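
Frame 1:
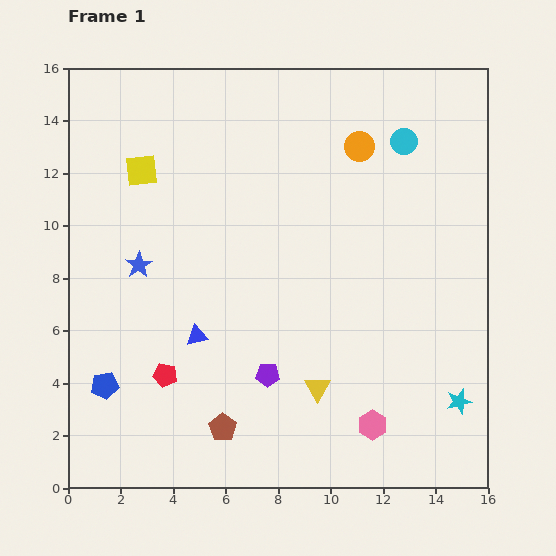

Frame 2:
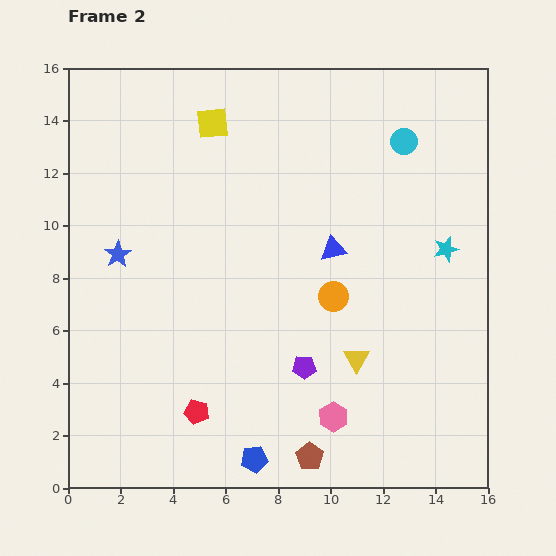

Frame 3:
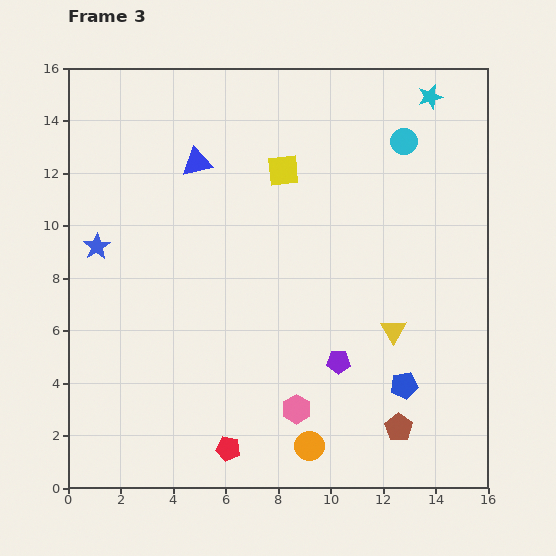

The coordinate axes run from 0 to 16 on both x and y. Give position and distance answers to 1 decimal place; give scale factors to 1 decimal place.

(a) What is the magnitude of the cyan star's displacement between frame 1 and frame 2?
5.8

The cyan star moved from (14.9, 3.3) to (14.4, 9.1), a distance of √(0.5² + 5.8²) ≈ 5.8.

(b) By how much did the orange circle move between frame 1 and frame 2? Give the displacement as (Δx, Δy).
(-1.0, -5.7)

The orange circle was at (11.1, 13.0) in frame 1 and (10.1, 7.3) in frame 2.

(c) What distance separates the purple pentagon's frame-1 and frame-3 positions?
2.7

The purple pentagon moved from (7.6, 4.3) to (10.3, 4.8), a distance of √(2.7² + 0.5²) ≈ 2.7.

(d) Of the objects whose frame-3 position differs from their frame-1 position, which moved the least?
the blue star

(moved 1.7)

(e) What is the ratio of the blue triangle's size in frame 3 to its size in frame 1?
1.4×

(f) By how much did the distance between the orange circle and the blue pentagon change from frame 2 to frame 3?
-2.6

Distance in frame 2: 6.9. Distance in frame 3: 4.3.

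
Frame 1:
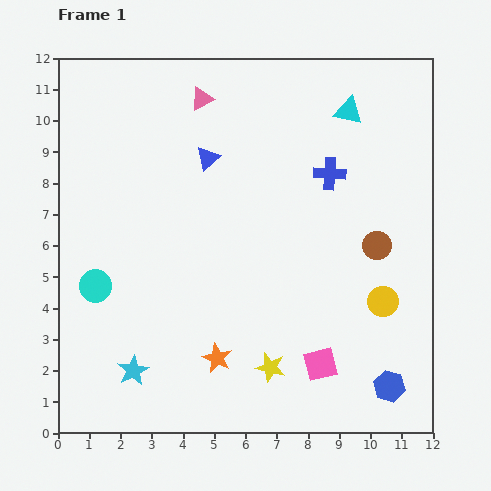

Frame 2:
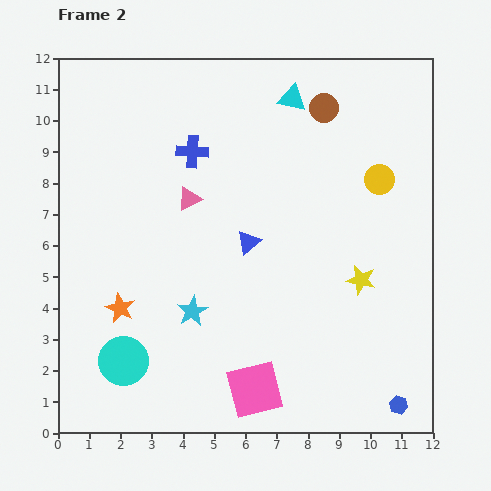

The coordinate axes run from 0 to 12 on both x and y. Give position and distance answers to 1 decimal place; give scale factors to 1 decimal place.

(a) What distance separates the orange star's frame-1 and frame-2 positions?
3.5

The orange star moved from (5.1, 2.4) to (2.0, 4.0), a distance of √(3.1² + 1.6²) ≈ 3.5.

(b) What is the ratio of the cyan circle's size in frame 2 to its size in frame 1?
1.5×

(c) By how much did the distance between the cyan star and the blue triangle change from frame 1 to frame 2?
-4.4

Distance in frame 1: 7.2. Distance in frame 2: 2.8.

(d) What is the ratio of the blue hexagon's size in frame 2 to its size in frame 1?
0.6×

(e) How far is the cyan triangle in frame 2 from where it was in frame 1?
1.8

The cyan triangle moved from (9.3, 10.3) to (7.5, 10.7), a distance of √(1.8² + 0.4²) ≈ 1.8.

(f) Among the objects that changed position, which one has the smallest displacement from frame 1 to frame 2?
the blue hexagon

(moved 0.7)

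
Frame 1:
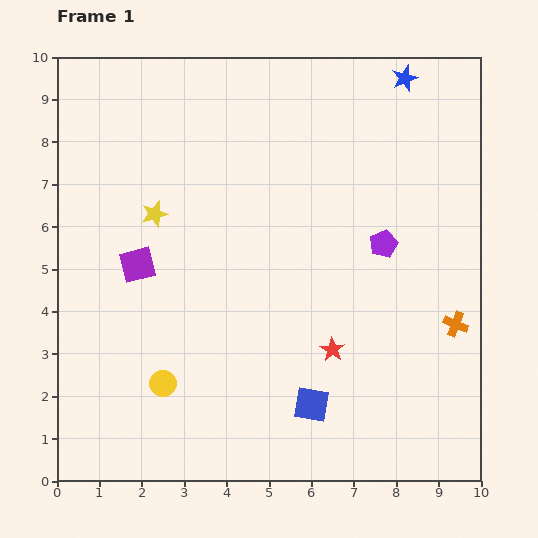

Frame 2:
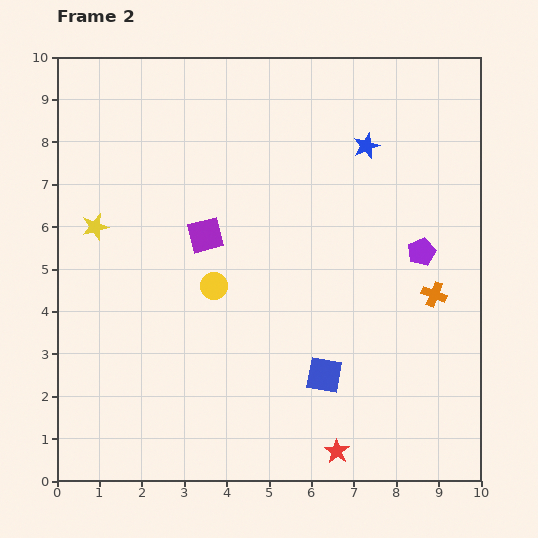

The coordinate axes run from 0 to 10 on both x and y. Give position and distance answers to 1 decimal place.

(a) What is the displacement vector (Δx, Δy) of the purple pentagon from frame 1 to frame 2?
(0.9, -0.2)

The purple pentagon was at (7.7, 5.6) in frame 1 and (8.6, 5.4) in frame 2.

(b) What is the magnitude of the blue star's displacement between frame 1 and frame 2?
1.8

The blue star moved from (8.2, 9.5) to (7.3, 7.9), a distance of √(0.9² + 1.6²) ≈ 1.8.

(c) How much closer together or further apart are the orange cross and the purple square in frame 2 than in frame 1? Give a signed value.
-2.0

Distance in frame 1: 7.6. Distance in frame 2: 5.6.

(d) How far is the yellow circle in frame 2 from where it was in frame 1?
2.6

The yellow circle moved from (2.5, 2.3) to (3.7, 4.6), a distance of √(1.2² + 2.3²) ≈ 2.6.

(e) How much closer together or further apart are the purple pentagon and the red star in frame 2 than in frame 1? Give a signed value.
+2.3

Distance in frame 1: 2.8. Distance in frame 2: 5.1.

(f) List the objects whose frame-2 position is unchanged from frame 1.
none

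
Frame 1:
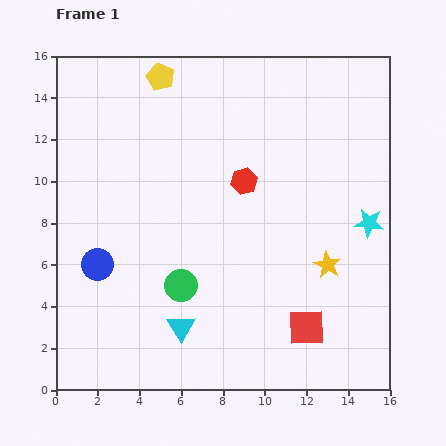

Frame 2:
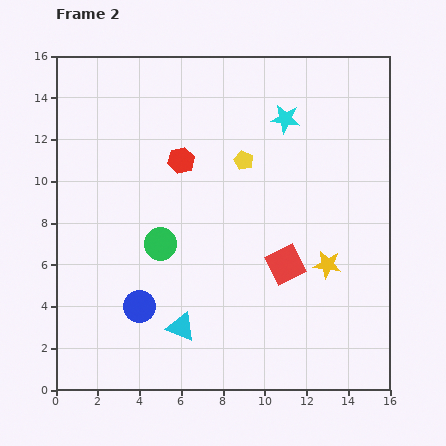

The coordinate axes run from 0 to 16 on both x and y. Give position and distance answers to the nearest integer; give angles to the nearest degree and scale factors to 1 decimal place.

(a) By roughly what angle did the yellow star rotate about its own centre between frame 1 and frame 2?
20° counter-clockwise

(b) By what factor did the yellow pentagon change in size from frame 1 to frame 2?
0.7×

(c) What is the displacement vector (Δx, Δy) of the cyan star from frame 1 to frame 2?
(-4, 5)

The cyan star was at (15, 8) in frame 1 and (11, 13) in frame 2.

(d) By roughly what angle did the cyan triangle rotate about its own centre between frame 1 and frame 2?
36° counter-clockwise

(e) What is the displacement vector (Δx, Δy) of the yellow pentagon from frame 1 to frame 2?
(4, -4)

The yellow pentagon was at (5, 15) in frame 1 and (9, 11) in frame 2.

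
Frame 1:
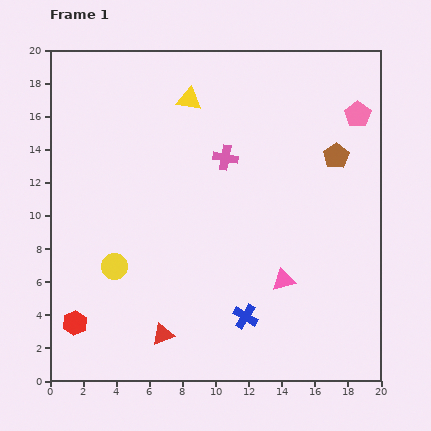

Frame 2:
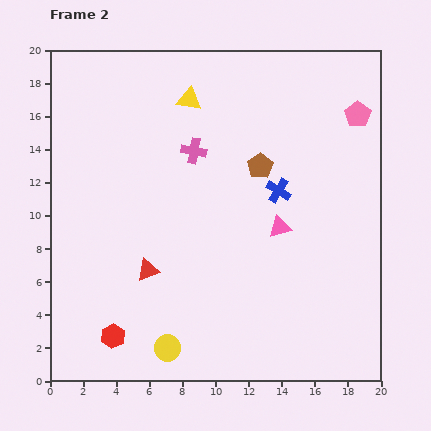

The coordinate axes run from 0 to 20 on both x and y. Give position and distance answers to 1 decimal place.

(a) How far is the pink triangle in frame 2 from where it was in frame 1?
3.2

The pink triangle moved from (14.1, 6.1) to (13.9, 9.3), a distance of √(0.2² + 3.2²) ≈ 3.2.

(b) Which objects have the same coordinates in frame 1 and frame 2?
the yellow triangle, the pink pentagon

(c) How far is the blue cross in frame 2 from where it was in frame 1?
7.9

The blue cross moved from (11.8, 3.9) to (13.8, 11.5), a distance of √(2.0² + 7.6²) ≈ 7.9.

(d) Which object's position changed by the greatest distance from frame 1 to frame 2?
the blue cross

(moved 7.9; next 5.9)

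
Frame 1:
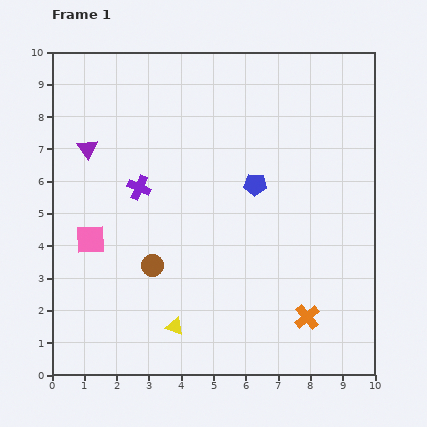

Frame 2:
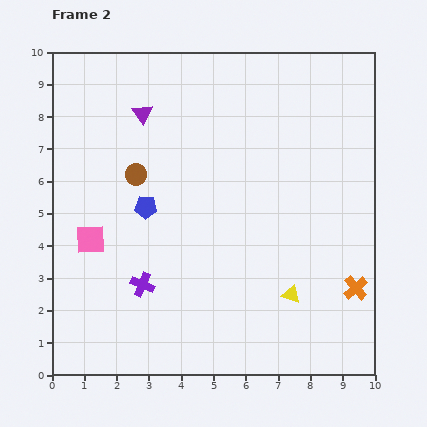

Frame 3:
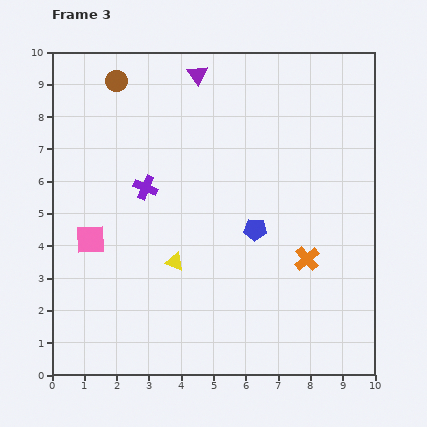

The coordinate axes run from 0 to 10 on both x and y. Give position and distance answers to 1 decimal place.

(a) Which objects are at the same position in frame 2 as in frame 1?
the pink square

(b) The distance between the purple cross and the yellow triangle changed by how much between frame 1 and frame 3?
-1.9

Distance in frame 1: 4.4. Distance in frame 3: 2.5.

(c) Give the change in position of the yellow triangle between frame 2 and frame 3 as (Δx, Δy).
(-3.6, 1.0)

The yellow triangle was at (7.4, 2.5) in frame 2 and (3.8, 3.5) in frame 3.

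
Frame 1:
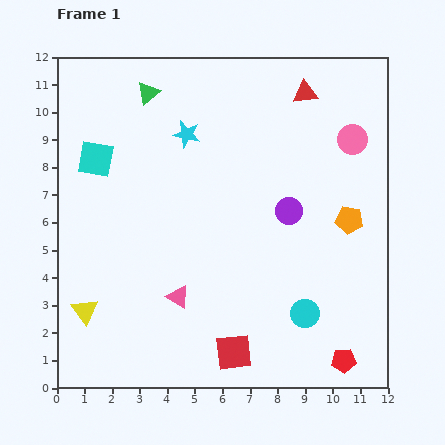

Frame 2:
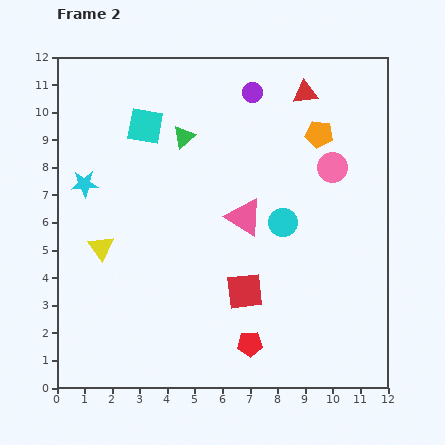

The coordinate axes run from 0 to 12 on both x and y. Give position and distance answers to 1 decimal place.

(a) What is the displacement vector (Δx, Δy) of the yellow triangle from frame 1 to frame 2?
(0.6, 2.3)

The yellow triangle was at (1.0, 2.8) in frame 1 and (1.6, 5.1) in frame 2.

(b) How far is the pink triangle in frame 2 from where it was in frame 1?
3.8

The pink triangle moved from (4.4, 3.3) to (6.8, 6.2), a distance of √(2.4² + 2.9²) ≈ 3.8.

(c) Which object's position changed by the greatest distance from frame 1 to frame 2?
the purple circle

(moved 4.5; next 4.1)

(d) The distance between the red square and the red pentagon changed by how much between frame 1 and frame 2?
-2.1

Distance in frame 1: 4.0. Distance in frame 2: 1.9.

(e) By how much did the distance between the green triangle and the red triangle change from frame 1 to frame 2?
-1.0

Distance in frame 1: 5.7. Distance in frame 2: 4.7.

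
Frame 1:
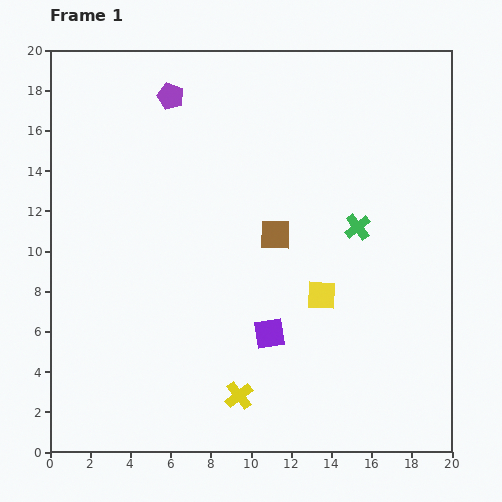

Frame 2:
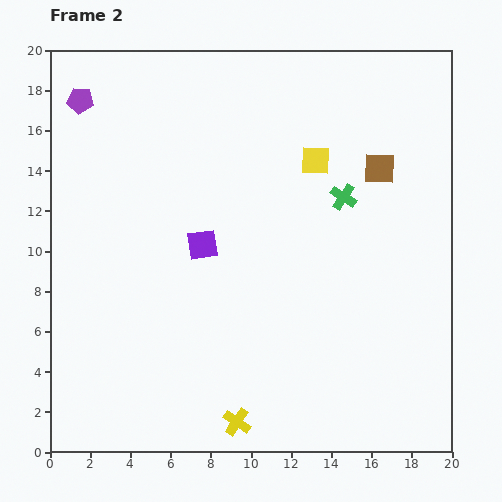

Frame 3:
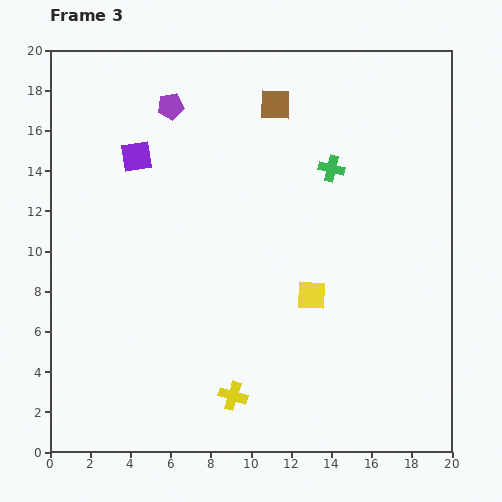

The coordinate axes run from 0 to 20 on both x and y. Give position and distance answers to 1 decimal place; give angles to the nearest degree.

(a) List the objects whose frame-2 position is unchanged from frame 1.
none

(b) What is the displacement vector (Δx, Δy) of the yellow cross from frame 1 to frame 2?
(-0.1, -1.3)

The yellow cross was at (9.4, 2.8) in frame 1 and (9.3, 1.5) in frame 2.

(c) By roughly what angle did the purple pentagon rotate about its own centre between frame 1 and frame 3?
31° counter-clockwise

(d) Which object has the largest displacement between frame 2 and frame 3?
the yellow square

(moved 6.7; next 6.1)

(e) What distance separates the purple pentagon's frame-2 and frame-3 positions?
4.5

The purple pentagon moved from (1.5, 17.5) to (6.0, 17.2), a distance of √(4.5² + 0.3²) ≈ 4.5.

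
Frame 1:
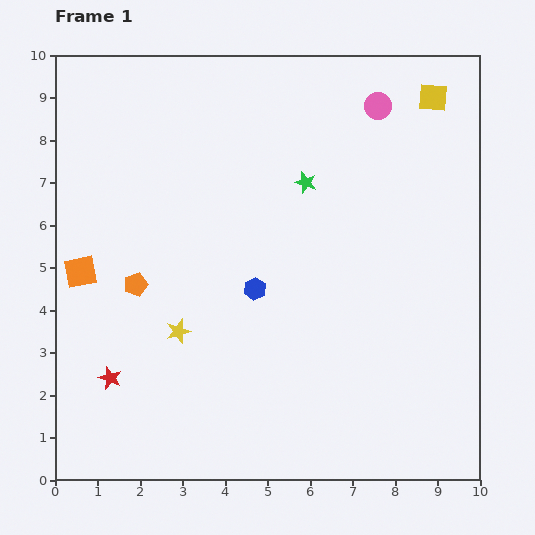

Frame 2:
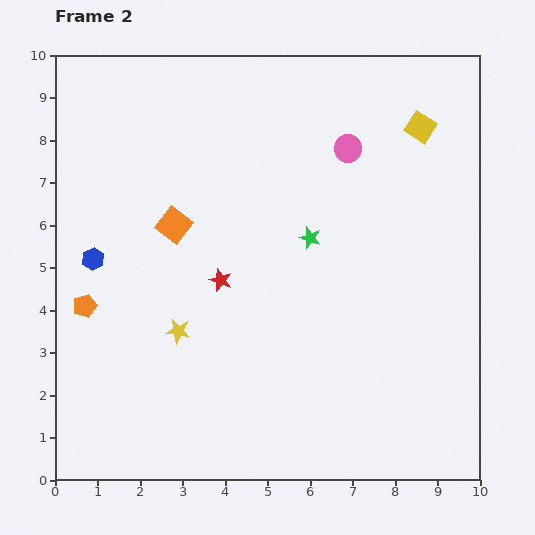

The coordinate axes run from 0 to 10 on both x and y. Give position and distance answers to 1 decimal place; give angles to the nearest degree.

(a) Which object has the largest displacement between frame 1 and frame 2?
the blue hexagon

(moved 3.9; next 3.5)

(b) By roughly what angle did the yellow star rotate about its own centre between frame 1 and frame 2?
26° clockwise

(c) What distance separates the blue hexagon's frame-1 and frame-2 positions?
3.9

The blue hexagon moved from (4.7, 4.5) to (0.9, 5.2), a distance of √(3.8² + 0.7²) ≈ 3.9.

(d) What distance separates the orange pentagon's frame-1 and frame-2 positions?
1.3

The orange pentagon moved from (1.9, 4.6) to (0.7, 4.1), a distance of √(1.2² + 0.5²) ≈ 1.3.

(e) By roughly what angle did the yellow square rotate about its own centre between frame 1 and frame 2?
29° clockwise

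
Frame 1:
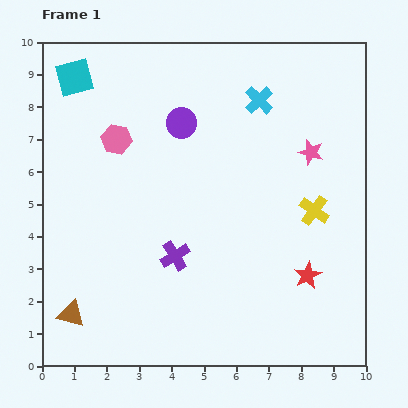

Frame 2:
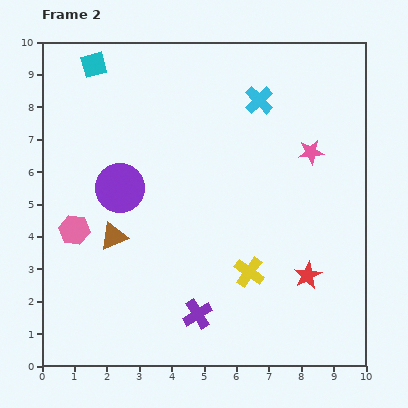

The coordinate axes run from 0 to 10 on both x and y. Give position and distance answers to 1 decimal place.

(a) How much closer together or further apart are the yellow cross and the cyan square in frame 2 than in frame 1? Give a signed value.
-0.5

Distance in frame 1: 8.5. Distance in frame 2: 8.0.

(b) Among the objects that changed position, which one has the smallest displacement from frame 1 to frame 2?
the cyan square

(moved 0.7)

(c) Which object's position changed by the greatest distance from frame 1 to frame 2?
the pink hexagon

(moved 3.1; next 2.8)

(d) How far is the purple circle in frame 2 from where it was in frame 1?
2.8

The purple circle moved from (4.3, 7.5) to (2.4, 5.5), a distance of √(1.9² + 2.0²) ≈ 2.8.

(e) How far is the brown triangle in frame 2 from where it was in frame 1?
2.7

The brown triangle moved from (0.9, 1.6) to (2.2, 4.0), a distance of √(1.3² + 2.4²) ≈ 2.7.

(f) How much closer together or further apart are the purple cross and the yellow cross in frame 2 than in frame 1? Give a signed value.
-2.4

Distance in frame 1: 4.5. Distance in frame 2: 2.1.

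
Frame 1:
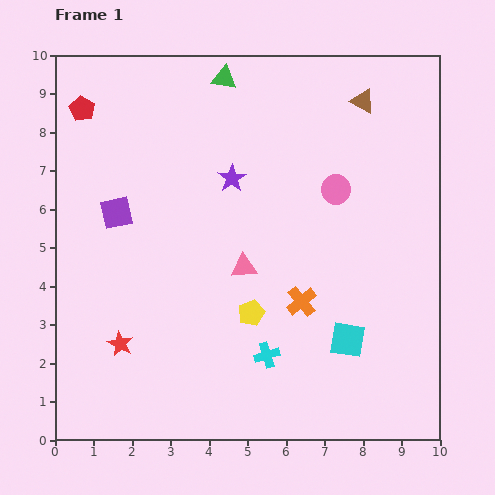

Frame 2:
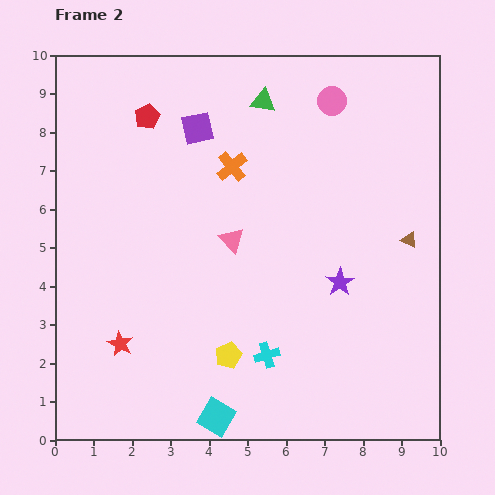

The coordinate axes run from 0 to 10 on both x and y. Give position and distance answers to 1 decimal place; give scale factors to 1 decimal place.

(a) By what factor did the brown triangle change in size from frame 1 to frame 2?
0.7×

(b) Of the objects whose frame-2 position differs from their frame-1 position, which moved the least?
the pink triangle

(moved 0.8)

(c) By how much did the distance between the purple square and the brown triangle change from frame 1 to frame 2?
-0.8

Distance in frame 1: 7.0. Distance in frame 2: 6.2.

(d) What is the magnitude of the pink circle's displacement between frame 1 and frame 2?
2.3

The pink circle moved from (7.3, 6.5) to (7.2, 8.8), a distance of √(0.1² + 2.3²) ≈ 2.3.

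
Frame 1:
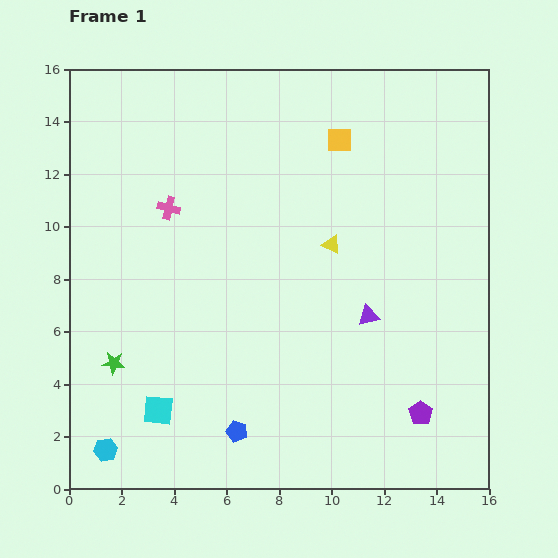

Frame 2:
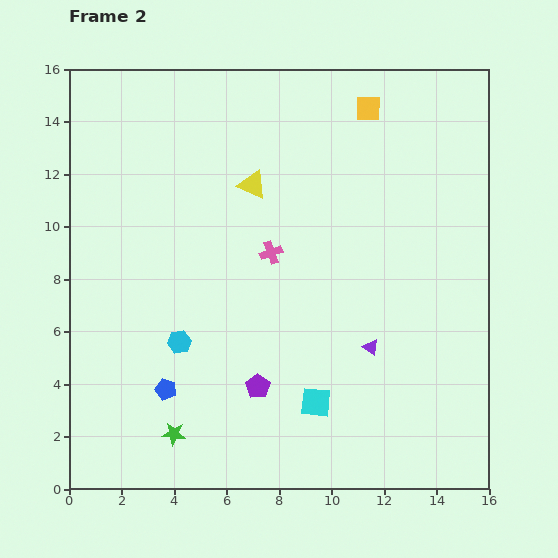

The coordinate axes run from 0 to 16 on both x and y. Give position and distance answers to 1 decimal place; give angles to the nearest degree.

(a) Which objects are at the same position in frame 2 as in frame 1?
none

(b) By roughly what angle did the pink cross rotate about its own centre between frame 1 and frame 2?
34° counter-clockwise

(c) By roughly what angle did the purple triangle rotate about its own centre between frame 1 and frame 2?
50° clockwise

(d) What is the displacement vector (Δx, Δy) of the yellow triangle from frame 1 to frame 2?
(-3.0, 2.3)

The yellow triangle was at (10.0, 9.3) in frame 1 and (7.0, 11.6) in frame 2.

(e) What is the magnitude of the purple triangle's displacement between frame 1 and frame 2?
1.2

The purple triangle moved from (11.4, 6.6) to (11.5, 5.4), a distance of √(0.1² + 1.2²) ≈ 1.2.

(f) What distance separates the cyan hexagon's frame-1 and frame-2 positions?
5.0

The cyan hexagon moved from (1.4, 1.5) to (4.2, 5.6), a distance of √(2.8² + 4.1²) ≈ 5.0.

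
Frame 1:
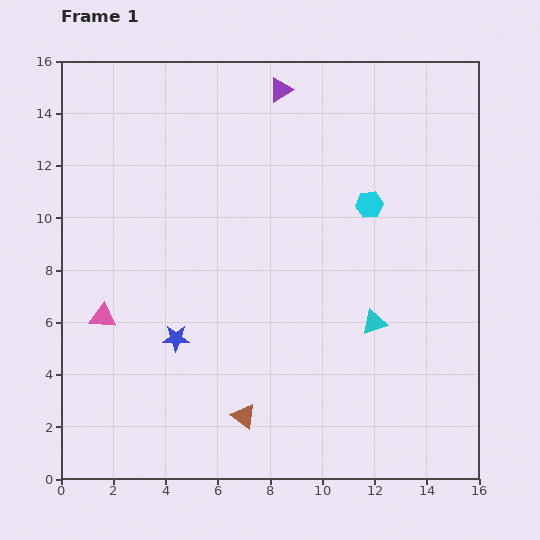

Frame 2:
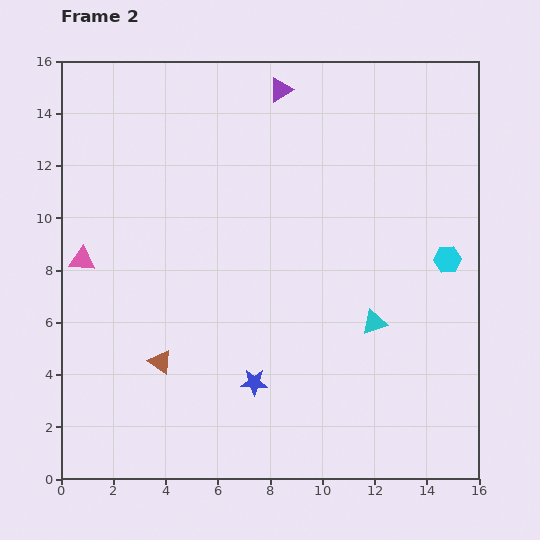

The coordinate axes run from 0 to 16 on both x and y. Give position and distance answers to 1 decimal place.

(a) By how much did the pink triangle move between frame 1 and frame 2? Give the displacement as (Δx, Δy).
(-0.8, 2.2)

The pink triangle was at (1.6, 6.2) in frame 1 and (0.8, 8.4) in frame 2.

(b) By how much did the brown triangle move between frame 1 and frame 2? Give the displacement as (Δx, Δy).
(-3.2, 2.1)

The brown triangle was at (7.0, 2.4) in frame 1 and (3.8, 4.5) in frame 2.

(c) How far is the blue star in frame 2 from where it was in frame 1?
3.4

The blue star moved from (4.4, 5.4) to (7.4, 3.7), a distance of √(3.0² + 1.7²) ≈ 3.4.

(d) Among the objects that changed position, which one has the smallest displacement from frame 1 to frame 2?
the pink triangle

(moved 2.3)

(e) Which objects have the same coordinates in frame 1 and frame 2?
the purple triangle, the cyan triangle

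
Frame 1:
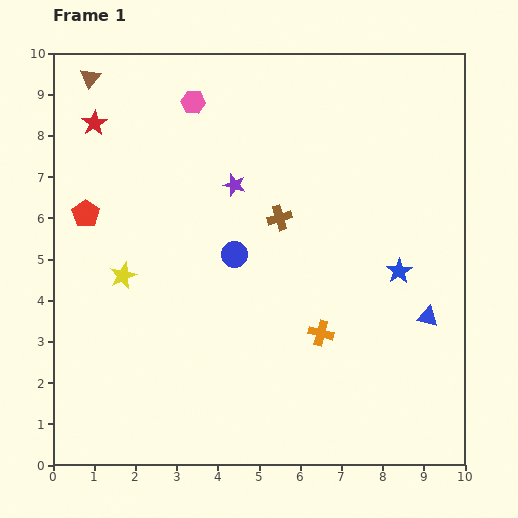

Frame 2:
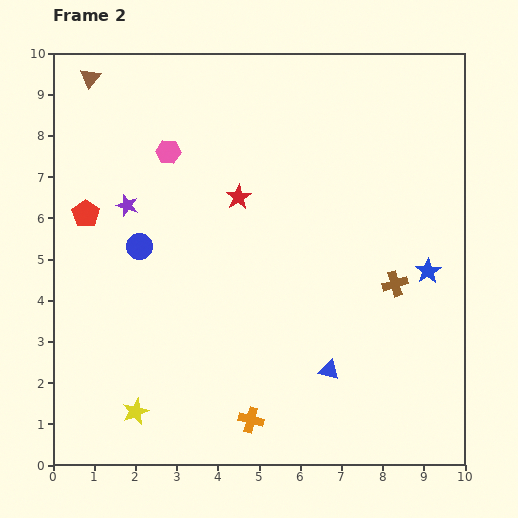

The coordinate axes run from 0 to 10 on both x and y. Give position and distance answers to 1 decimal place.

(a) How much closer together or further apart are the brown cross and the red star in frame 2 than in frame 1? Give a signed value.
-0.8

Distance in frame 1: 5.1. Distance in frame 2: 4.3.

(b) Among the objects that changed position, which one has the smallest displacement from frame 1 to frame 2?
the blue star

(moved 0.7)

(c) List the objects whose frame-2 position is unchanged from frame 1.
the brown triangle, the red pentagon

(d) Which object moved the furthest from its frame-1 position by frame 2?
the red star

(moved 3.9; next 3.3)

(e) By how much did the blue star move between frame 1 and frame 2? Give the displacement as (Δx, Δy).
(0.7, 0.0)

The blue star was at (8.4, 4.7) in frame 1 and (9.1, 4.7) in frame 2.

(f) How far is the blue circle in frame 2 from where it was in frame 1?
2.3

The blue circle moved from (4.4, 5.1) to (2.1, 5.3), a distance of √(2.3² + 0.2²) ≈ 2.3.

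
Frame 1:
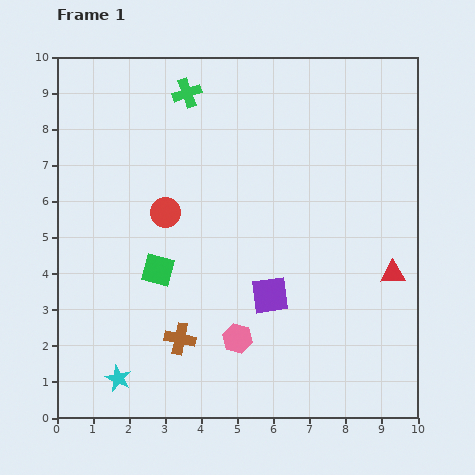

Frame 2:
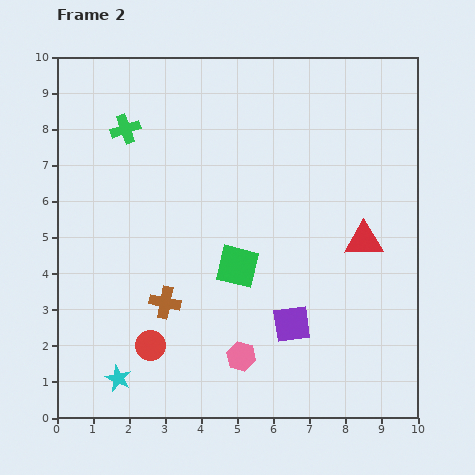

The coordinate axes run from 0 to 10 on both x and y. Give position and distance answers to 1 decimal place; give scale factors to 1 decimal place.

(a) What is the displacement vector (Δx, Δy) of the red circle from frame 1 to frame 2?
(-0.4, -3.7)

The red circle was at (3.0, 5.7) in frame 1 and (2.6, 2.0) in frame 2.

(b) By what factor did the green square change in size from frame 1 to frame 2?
1.3×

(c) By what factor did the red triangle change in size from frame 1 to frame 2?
1.5×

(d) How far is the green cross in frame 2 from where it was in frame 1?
2.0

The green cross moved from (3.6, 9.0) to (1.9, 8.0), a distance of √(1.7² + 1.0²) ≈ 2.0.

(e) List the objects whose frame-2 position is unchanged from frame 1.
the cyan star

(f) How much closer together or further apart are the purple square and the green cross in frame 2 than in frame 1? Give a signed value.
+1.0

Distance in frame 1: 6.1. Distance in frame 2: 7.1.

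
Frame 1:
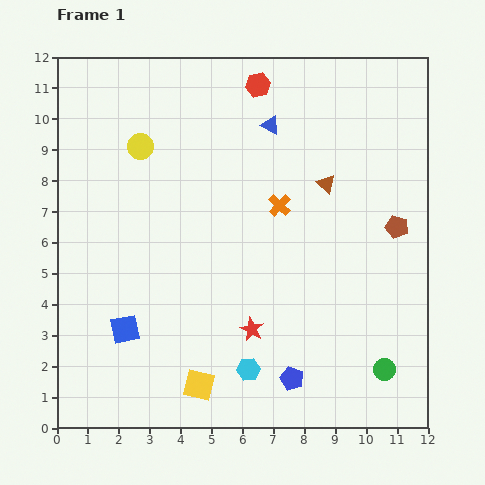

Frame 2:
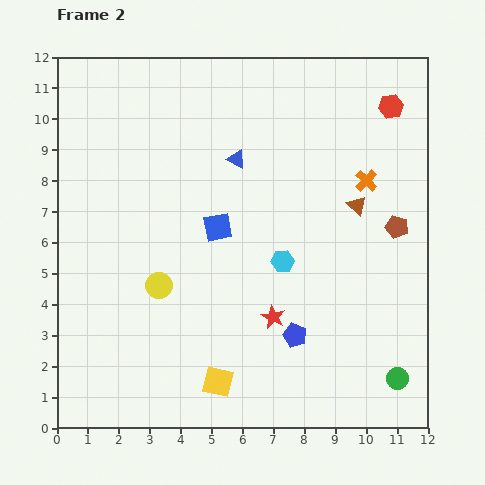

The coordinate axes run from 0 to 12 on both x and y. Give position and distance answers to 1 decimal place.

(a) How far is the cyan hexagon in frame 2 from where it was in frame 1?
3.7

The cyan hexagon moved from (6.2, 1.9) to (7.3, 5.4), a distance of √(1.1² + 3.5²) ≈ 3.7.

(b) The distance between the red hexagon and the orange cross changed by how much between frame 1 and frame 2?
-1.5

Distance in frame 1: 4.0. Distance in frame 2: 2.5.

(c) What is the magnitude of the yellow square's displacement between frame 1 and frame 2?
0.6

The yellow square moved from (4.6, 1.4) to (5.2, 1.5), a distance of √(0.6² + 0.1²) ≈ 0.6.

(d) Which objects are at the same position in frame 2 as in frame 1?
the brown pentagon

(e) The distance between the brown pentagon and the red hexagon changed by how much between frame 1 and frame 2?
-2.5

Distance in frame 1: 6.4. Distance in frame 2: 3.9.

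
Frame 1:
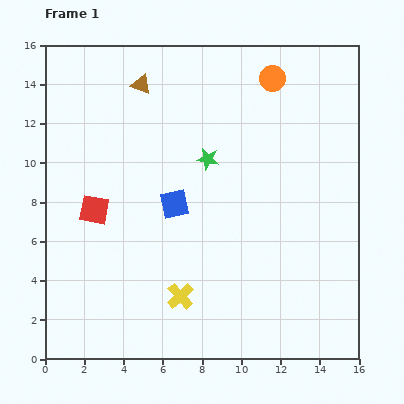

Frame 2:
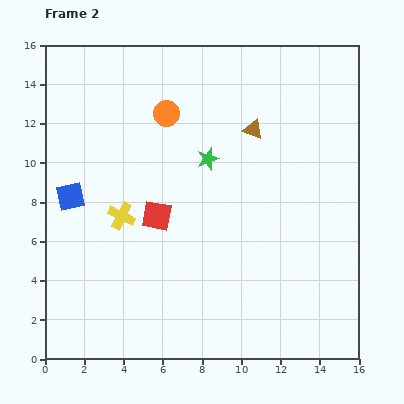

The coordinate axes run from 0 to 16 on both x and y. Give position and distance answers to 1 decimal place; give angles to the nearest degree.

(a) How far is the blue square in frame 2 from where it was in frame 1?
5.3

The blue square moved from (6.6, 7.9) to (1.3, 8.3), a distance of √(5.3² + 0.4²) ≈ 5.3.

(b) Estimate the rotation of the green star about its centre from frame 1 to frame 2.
30° counter-clockwise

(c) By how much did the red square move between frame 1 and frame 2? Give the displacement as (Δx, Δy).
(3.2, -0.3)

The red square was at (2.5, 7.6) in frame 1 and (5.7, 7.3) in frame 2.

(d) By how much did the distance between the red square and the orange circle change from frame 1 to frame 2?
-6.1

Distance in frame 1: 11.3. Distance in frame 2: 5.2.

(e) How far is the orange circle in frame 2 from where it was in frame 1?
5.7

The orange circle moved from (11.6, 14.3) to (6.2, 12.5), a distance of √(5.4² + 1.8²) ≈ 5.7.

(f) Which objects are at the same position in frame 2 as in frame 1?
the green star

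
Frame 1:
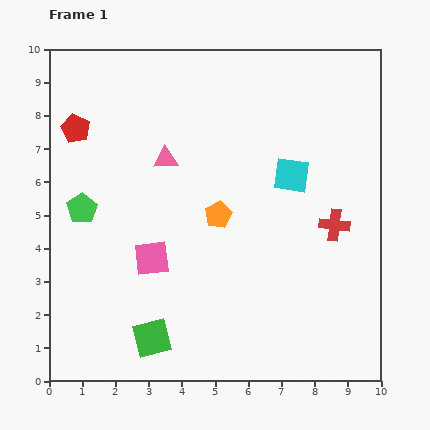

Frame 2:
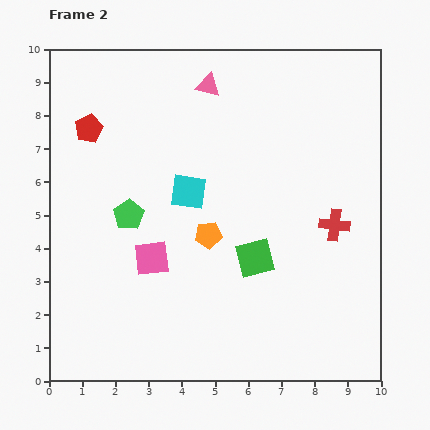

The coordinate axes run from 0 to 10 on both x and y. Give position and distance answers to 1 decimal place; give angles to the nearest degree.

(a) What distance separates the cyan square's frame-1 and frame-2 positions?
3.1

The cyan square moved from (7.3, 6.2) to (4.2, 5.7), a distance of √(3.1² + 0.5²) ≈ 3.1.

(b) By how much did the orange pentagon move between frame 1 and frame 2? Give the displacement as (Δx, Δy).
(-0.3, -0.6)

The orange pentagon was at (5.1, 5.0) in frame 1 and (4.8, 4.4) in frame 2.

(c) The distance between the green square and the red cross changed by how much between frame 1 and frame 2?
-3.9

Distance in frame 1: 6.5. Distance in frame 2: 2.6.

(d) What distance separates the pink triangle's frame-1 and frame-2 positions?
2.6

The pink triangle moved from (3.5, 6.7) to (4.8, 8.9), a distance of √(1.3² + 2.2²) ≈ 2.6.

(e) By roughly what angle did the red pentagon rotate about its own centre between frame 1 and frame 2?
18° clockwise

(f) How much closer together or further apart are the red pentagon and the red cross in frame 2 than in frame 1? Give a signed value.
-0.4

Distance in frame 1: 8.3. Distance in frame 2: 7.9.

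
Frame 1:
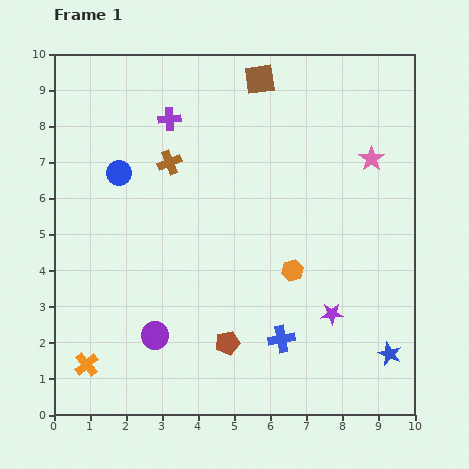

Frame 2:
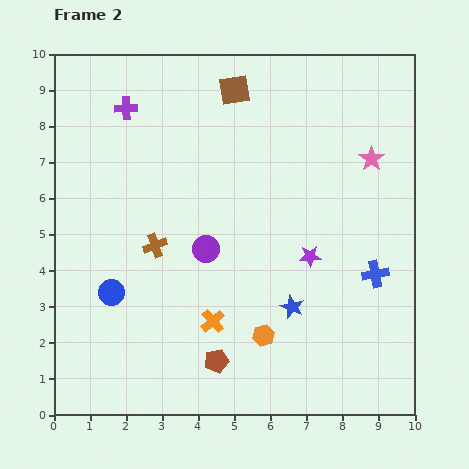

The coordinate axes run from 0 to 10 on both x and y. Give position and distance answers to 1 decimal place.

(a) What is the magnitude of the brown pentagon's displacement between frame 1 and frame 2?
0.6

The brown pentagon moved from (4.8, 2.0) to (4.5, 1.5), a distance of √(0.3² + 0.5²) ≈ 0.6.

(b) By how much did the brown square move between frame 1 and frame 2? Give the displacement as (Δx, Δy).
(-0.7, -0.3)

The brown square was at (5.7, 9.3) in frame 1 and (5.0, 9.0) in frame 2.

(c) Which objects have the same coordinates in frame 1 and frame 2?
the pink star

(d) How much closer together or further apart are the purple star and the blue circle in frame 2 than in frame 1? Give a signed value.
-1.5

Distance in frame 1: 7.1. Distance in frame 2: 5.6.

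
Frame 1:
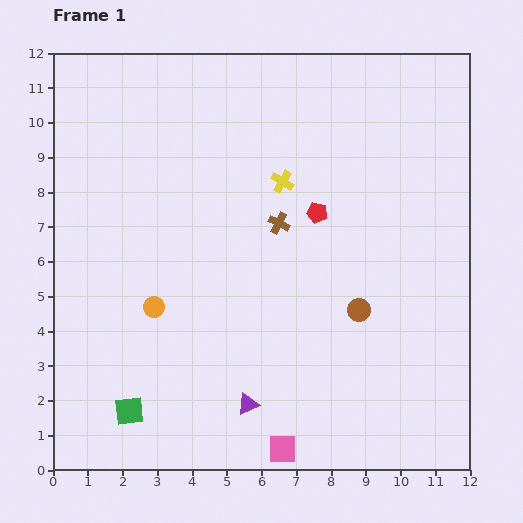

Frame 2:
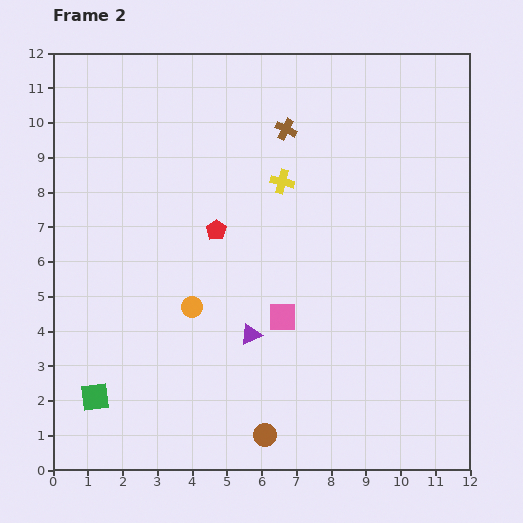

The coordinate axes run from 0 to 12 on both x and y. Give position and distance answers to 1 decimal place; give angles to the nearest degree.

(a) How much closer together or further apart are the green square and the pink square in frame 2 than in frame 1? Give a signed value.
+1.4

Distance in frame 1: 4.5. Distance in frame 2: 5.9.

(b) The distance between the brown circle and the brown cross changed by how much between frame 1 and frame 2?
+5.4

Distance in frame 1: 3.4. Distance in frame 2: 8.8.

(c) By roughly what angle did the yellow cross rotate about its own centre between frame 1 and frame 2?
17° counter-clockwise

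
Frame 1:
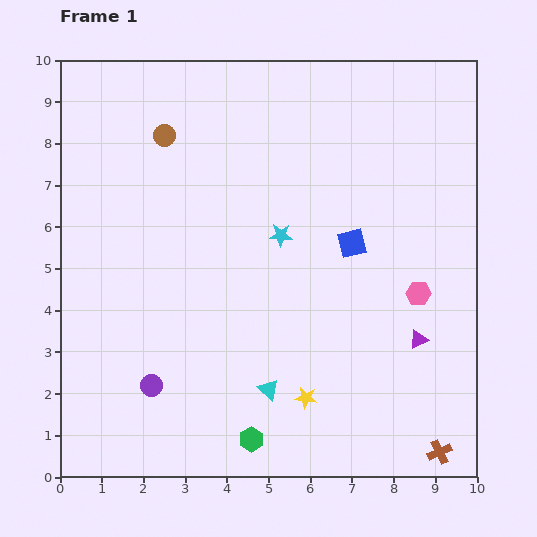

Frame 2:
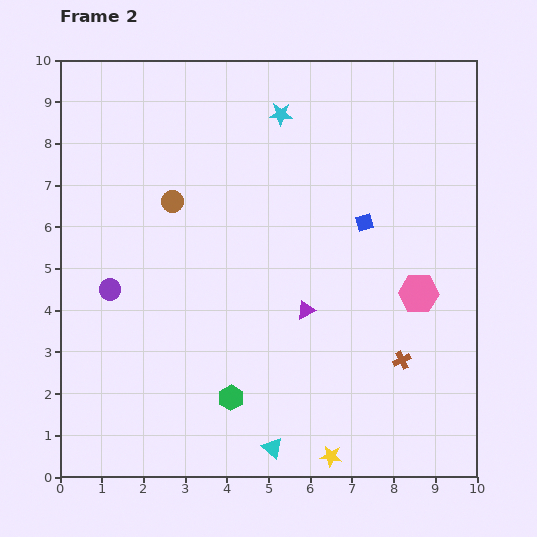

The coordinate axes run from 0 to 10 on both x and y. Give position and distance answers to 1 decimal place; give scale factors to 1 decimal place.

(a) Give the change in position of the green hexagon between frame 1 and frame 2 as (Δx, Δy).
(-0.5, 1.0)

The green hexagon was at (4.6, 0.9) in frame 1 and (4.1, 1.9) in frame 2.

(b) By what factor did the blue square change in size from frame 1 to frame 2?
0.6×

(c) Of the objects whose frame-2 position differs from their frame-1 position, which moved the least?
the blue square

(moved 0.6)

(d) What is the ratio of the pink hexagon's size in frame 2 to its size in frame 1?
1.6×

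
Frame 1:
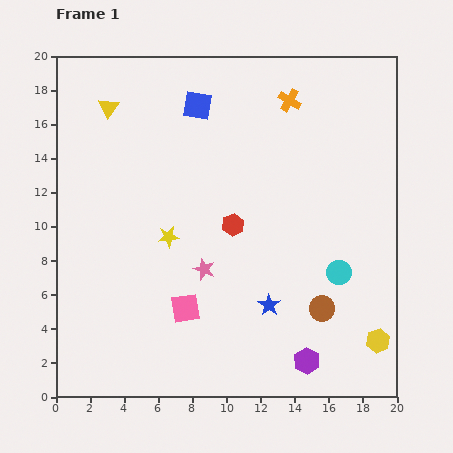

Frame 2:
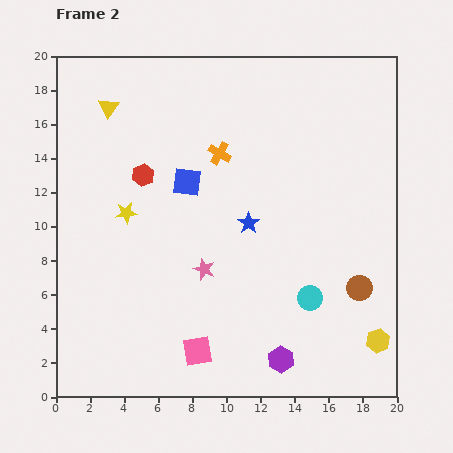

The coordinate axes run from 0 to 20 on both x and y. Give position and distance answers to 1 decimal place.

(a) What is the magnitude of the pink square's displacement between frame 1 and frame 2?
2.6

The pink square moved from (7.6, 5.2) to (8.3, 2.7), a distance of √(0.7² + 2.5²) ≈ 2.6.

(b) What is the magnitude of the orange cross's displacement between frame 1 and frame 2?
5.1

The orange cross moved from (13.7, 17.4) to (9.6, 14.3), a distance of √(4.1² + 3.1²) ≈ 5.1.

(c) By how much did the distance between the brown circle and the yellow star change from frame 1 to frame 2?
+4.5

Distance in frame 1: 9.9. Distance in frame 2: 14.4.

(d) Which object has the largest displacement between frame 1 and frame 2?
the red hexagon

(moved 6.0; next 5.1)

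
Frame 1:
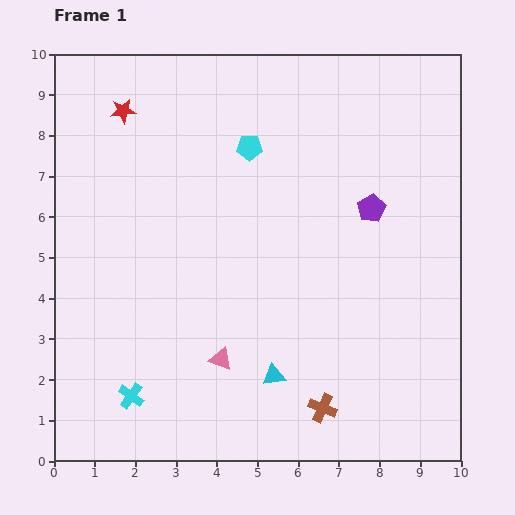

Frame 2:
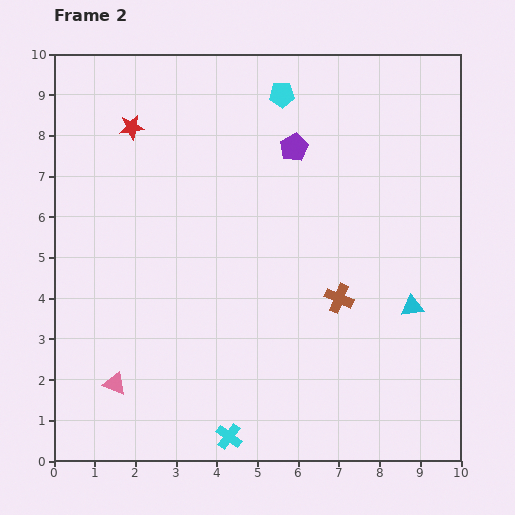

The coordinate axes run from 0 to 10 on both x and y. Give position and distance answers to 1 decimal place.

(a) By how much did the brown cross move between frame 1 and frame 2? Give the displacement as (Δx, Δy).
(0.4, 2.7)

The brown cross was at (6.6, 1.3) in frame 1 and (7.0, 4.0) in frame 2.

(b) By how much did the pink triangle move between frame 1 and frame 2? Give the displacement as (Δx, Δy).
(-2.6, -0.6)

The pink triangle was at (4.1, 2.5) in frame 1 and (1.5, 1.9) in frame 2.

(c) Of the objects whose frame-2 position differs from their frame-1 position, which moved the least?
the red star

(moved 0.4)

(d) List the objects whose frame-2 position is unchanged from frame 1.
none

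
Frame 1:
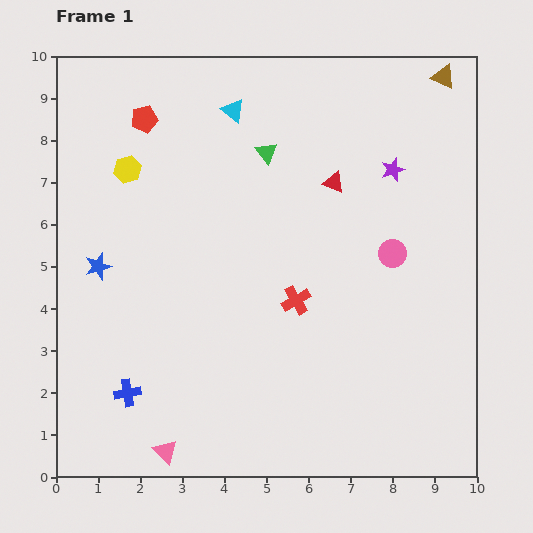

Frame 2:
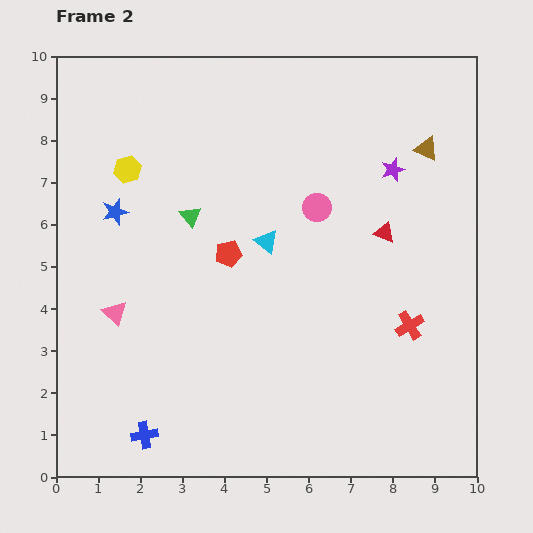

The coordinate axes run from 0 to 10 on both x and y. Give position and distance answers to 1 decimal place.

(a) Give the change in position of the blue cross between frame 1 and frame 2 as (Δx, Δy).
(0.4, -1.0)

The blue cross was at (1.7, 2.0) in frame 1 and (2.1, 1.0) in frame 2.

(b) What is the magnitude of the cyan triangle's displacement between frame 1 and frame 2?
3.2

The cyan triangle moved from (4.2, 8.7) to (5.0, 5.6), a distance of √(0.8² + 3.1²) ≈ 3.2.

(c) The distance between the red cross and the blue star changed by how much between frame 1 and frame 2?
+2.7

Distance in frame 1: 4.8. Distance in frame 2: 7.5.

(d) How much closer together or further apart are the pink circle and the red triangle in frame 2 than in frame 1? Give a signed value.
-0.5

Distance in frame 1: 2.2. Distance in frame 2: 1.7.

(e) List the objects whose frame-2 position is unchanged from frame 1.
the yellow hexagon, the purple star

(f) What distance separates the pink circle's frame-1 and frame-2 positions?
2.1

The pink circle moved from (8.0, 5.3) to (6.2, 6.4), a distance of √(1.8² + 1.1²) ≈ 2.1.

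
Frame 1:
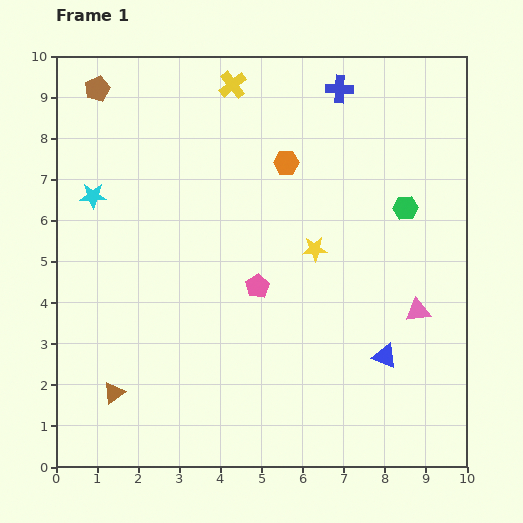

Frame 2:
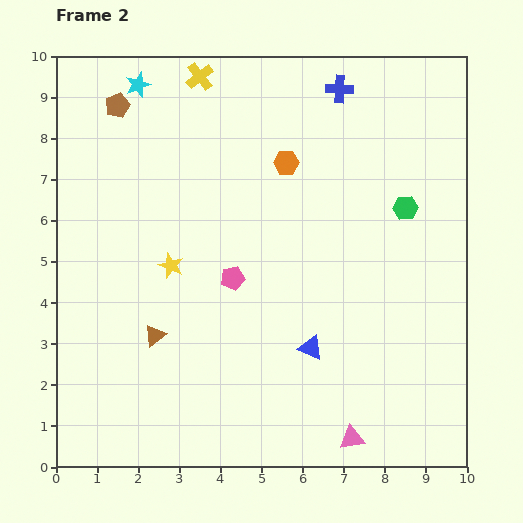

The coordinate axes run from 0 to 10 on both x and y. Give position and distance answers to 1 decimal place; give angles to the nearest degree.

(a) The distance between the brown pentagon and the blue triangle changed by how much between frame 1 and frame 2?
-2.1

Distance in frame 1: 9.6. Distance in frame 2: 7.5.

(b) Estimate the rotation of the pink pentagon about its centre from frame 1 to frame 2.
19° clockwise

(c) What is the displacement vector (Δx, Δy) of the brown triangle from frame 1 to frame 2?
(1.0, 1.4)

The brown triangle was at (1.4, 1.8) in frame 1 and (2.4, 3.2) in frame 2.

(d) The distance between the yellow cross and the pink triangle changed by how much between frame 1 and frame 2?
+2.4

Distance in frame 1: 7.1. Distance in frame 2: 9.5.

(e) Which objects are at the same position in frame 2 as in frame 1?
the orange hexagon, the blue cross, the green hexagon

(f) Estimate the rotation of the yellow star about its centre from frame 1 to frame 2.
25° clockwise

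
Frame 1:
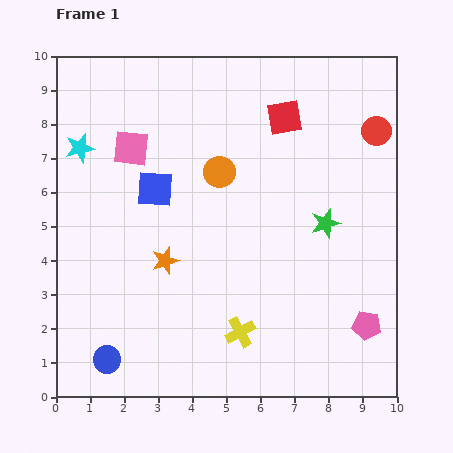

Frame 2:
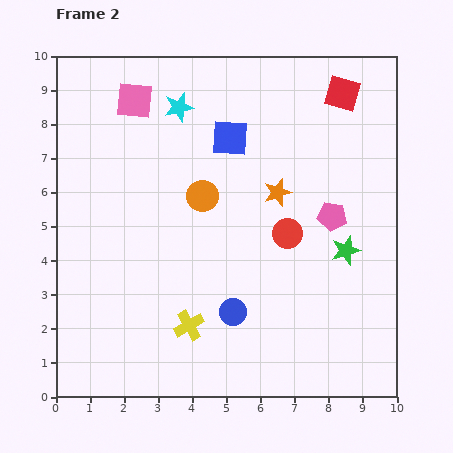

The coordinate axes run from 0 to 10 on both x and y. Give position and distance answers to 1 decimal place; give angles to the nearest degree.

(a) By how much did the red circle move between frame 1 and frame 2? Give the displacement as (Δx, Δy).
(-2.6, -3.0)

The red circle was at (9.4, 7.8) in frame 1 and (6.8, 4.8) in frame 2.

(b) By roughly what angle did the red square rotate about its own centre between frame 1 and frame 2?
26° clockwise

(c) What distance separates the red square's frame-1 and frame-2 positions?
1.8

The red square moved from (6.7, 8.2) to (8.4, 8.9), a distance of √(1.7² + 0.7²) ≈ 1.8.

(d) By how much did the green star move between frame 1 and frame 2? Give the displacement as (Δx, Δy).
(0.6, -0.8)

The green star was at (7.9, 5.1) in frame 1 and (8.5, 4.3) in frame 2.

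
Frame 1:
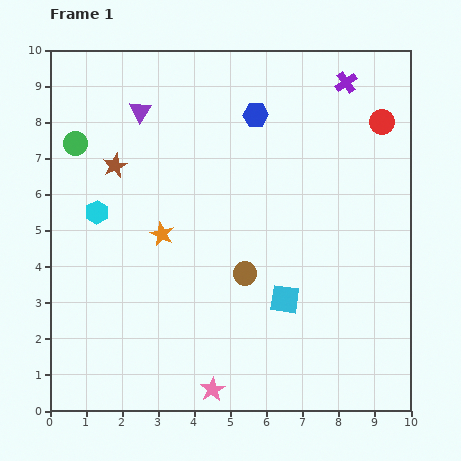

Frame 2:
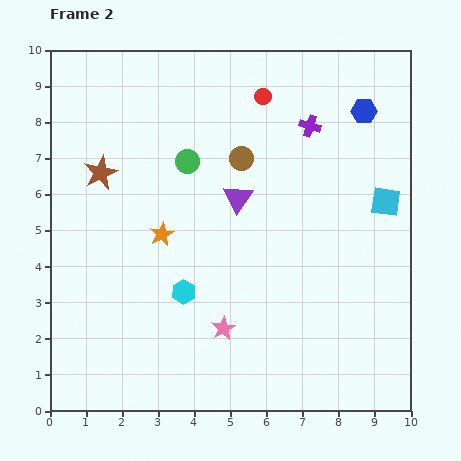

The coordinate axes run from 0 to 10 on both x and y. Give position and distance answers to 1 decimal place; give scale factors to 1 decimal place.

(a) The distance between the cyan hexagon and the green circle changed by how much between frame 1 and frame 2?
+1.6

Distance in frame 1: 2.0. Distance in frame 2: 3.6.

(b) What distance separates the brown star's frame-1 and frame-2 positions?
0.4

The brown star moved from (1.8, 6.8) to (1.4, 6.6), a distance of √(0.4² + 0.2²) ≈ 0.4.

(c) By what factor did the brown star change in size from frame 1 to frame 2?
1.4×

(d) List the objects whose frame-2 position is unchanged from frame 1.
the orange star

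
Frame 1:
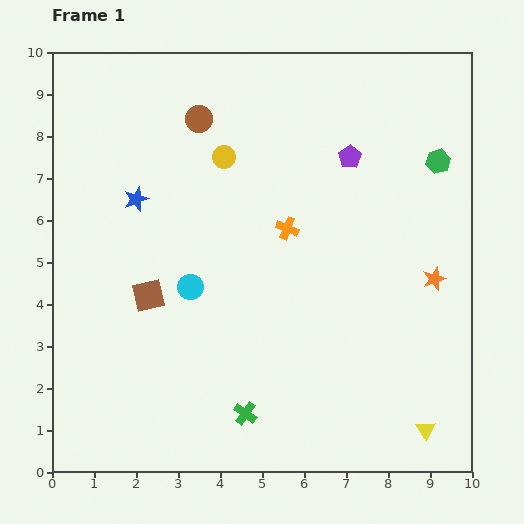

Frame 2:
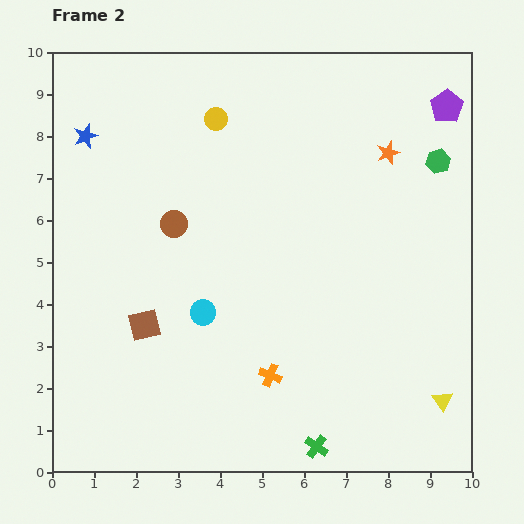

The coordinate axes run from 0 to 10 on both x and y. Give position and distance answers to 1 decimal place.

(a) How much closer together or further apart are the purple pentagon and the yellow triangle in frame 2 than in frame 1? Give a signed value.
+0.3

Distance in frame 1: 6.7. Distance in frame 2: 7.0.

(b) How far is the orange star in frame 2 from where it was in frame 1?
3.2

The orange star moved from (9.1, 4.6) to (8.0, 7.6), a distance of √(1.1² + 3.0²) ≈ 3.2.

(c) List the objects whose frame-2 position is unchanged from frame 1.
the green hexagon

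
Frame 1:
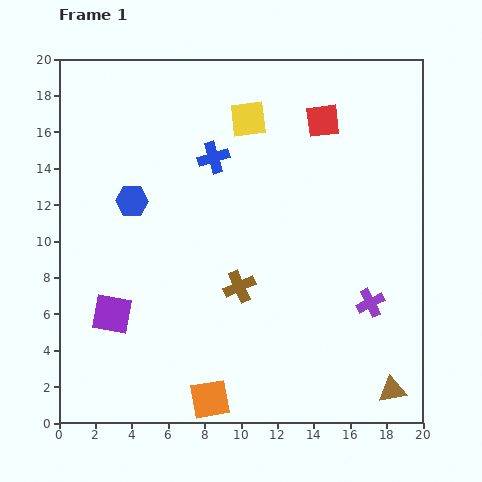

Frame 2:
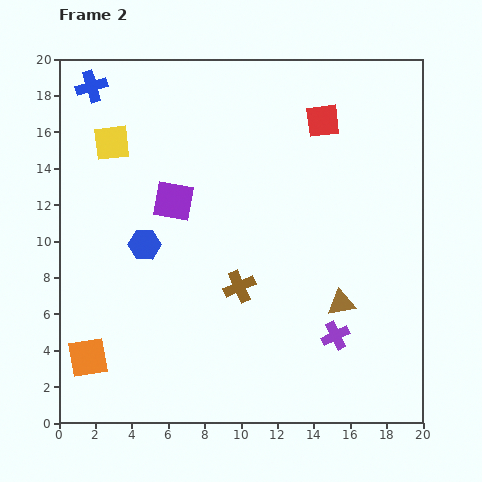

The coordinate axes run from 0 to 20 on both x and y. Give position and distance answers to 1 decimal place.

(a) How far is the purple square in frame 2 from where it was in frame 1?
7.1

The purple square moved from (2.9, 6.0) to (6.3, 12.2), a distance of √(3.4² + 6.2²) ≈ 7.1.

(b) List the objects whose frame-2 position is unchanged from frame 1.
the brown cross, the red square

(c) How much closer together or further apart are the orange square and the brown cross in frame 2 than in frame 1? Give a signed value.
+2.8

Distance in frame 1: 6.4. Distance in frame 2: 9.2.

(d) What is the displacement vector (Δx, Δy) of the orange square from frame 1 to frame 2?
(-6.7, 2.3)

The orange square was at (8.3, 1.3) in frame 1 and (1.6, 3.6) in frame 2.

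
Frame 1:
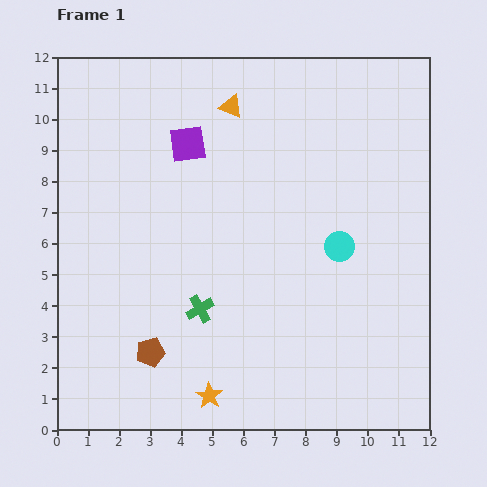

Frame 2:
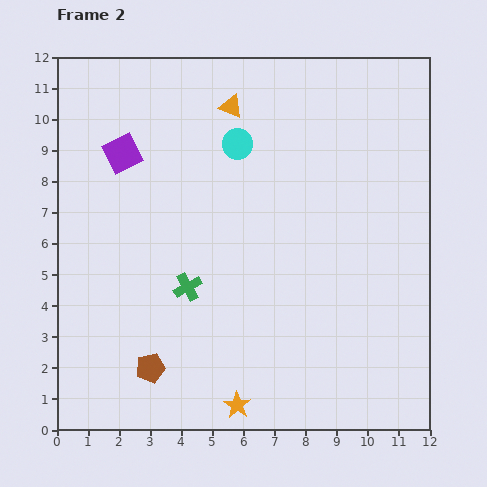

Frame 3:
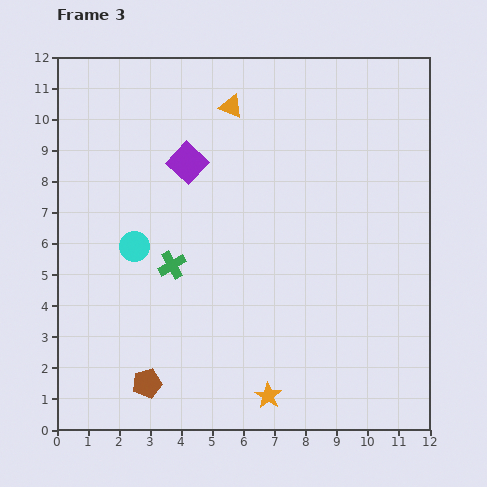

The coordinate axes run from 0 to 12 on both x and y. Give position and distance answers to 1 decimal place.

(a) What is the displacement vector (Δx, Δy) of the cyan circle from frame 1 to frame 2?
(-3.3, 3.3)

The cyan circle was at (9.1, 5.9) in frame 1 and (5.8, 9.2) in frame 2.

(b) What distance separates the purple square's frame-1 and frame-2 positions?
2.1

The purple square moved from (4.2, 9.2) to (2.1, 8.9), a distance of √(2.1² + 0.3²) ≈ 2.1.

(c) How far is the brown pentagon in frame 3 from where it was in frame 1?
1.0

The brown pentagon moved from (3.0, 2.5) to (2.9, 1.5), a distance of √(0.1² + 1.0²) ≈ 1.0.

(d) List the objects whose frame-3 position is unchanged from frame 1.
the orange triangle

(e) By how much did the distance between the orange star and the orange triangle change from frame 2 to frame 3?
-0.2

Distance in frame 2: 9.6. Distance in frame 3: 9.4.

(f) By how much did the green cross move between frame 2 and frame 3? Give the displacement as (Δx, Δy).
(-0.5, 0.7)

The green cross was at (4.2, 4.6) in frame 2 and (3.7, 5.3) in frame 3.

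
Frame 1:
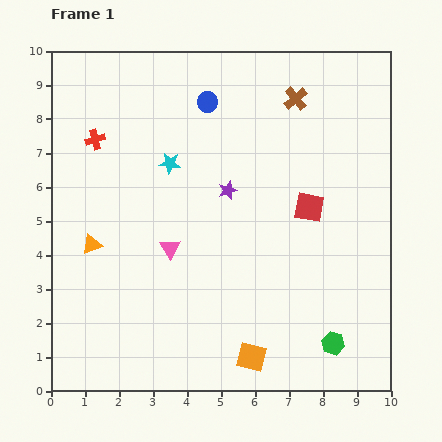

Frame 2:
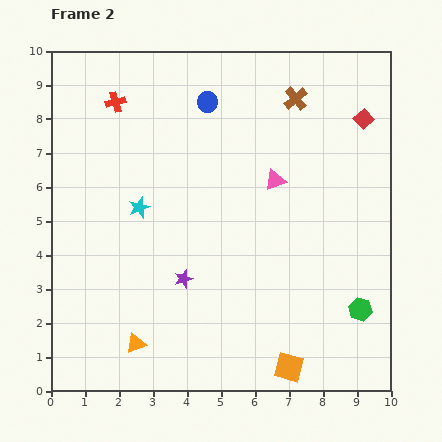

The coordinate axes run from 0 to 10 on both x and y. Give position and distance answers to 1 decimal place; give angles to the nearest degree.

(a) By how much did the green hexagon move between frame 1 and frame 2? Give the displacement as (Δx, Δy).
(0.8, 1.0)

The green hexagon was at (8.3, 1.4) in frame 1 and (9.1, 2.4) in frame 2.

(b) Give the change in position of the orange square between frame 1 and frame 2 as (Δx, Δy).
(1.1, -0.3)

The orange square was at (5.9, 1.0) in frame 1 and (7.0, 0.7) in frame 2.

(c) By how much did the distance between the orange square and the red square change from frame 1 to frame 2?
+2.9

Distance in frame 1: 4.7. Distance in frame 2: 7.6.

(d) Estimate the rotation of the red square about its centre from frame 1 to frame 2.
38° clockwise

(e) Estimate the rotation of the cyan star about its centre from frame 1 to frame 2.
27° counter-clockwise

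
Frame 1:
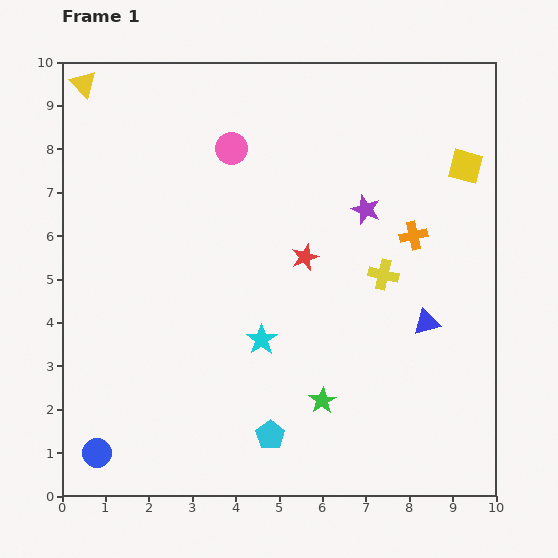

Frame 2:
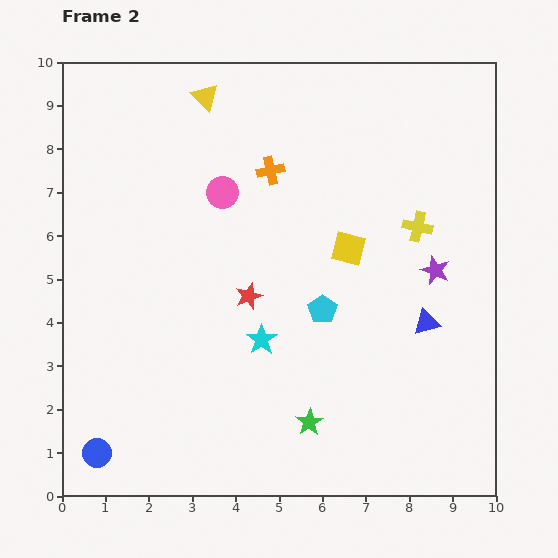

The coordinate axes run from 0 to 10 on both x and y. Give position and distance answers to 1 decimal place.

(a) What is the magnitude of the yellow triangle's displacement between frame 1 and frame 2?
2.8

The yellow triangle moved from (0.5, 9.5) to (3.3, 9.2), a distance of √(2.8² + 0.3²) ≈ 2.8.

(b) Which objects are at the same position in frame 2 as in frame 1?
the blue triangle, the blue circle, the cyan star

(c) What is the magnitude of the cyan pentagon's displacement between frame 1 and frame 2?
3.1

The cyan pentagon moved from (4.8, 1.4) to (6.0, 4.3), a distance of √(1.2² + 2.9²) ≈ 3.1.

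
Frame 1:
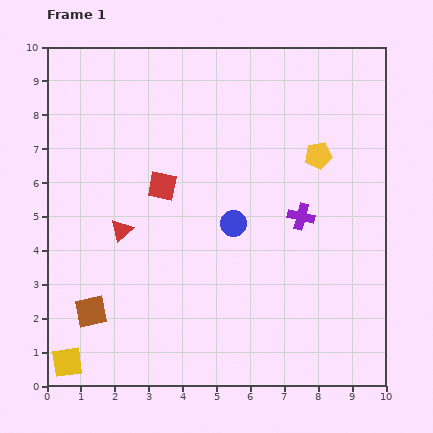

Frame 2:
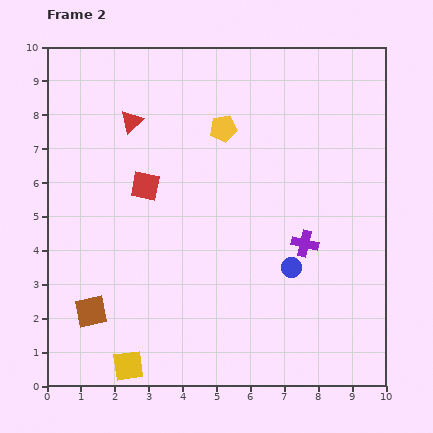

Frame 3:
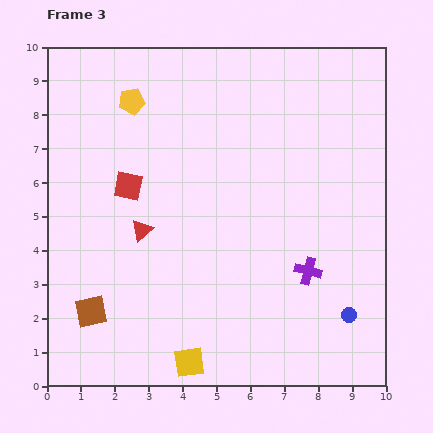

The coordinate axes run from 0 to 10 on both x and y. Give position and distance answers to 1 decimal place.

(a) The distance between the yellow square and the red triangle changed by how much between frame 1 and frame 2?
+3.0

Distance in frame 1: 4.2. Distance in frame 2: 7.2.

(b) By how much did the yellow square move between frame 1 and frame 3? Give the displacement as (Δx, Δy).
(3.6, 0.0)

The yellow square was at (0.6, 0.7) in frame 1 and (4.2, 0.7) in frame 3.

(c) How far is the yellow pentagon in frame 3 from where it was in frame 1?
5.7

The yellow pentagon moved from (8.0, 6.8) to (2.5, 8.4), a distance of √(5.5² + 1.6²) ≈ 5.7.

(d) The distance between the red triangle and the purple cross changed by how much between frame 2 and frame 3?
-1.2

Distance in frame 2: 6.2. Distance in frame 3: 5.0.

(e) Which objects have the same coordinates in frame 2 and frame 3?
the brown square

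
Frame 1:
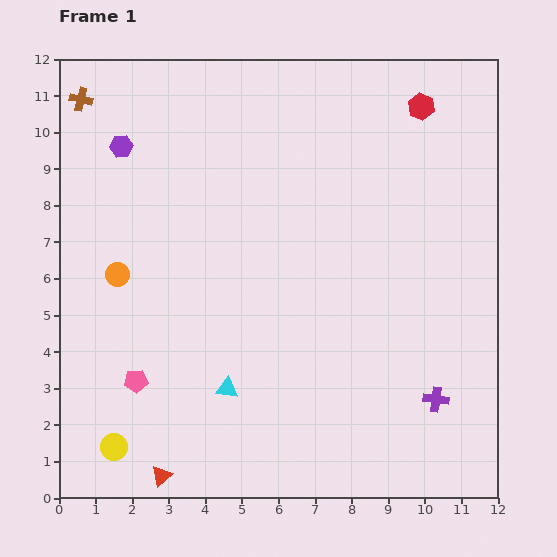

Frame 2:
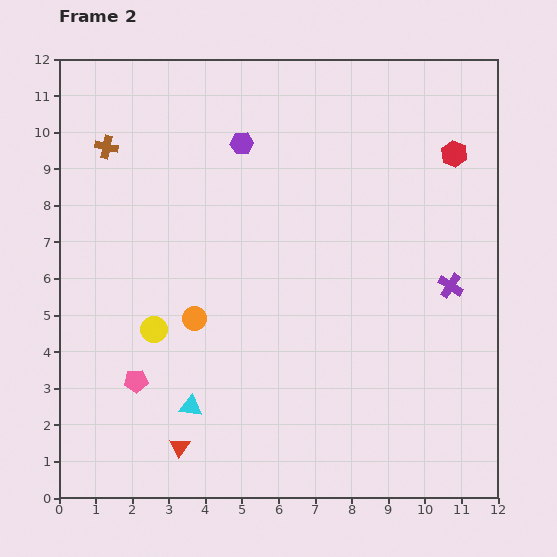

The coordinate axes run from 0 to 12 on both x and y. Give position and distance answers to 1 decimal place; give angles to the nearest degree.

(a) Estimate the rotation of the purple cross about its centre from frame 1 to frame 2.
26° clockwise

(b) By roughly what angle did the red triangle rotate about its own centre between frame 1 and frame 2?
15° counter-clockwise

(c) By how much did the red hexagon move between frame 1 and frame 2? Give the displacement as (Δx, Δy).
(0.9, -1.3)

The red hexagon was at (9.9, 10.7) in frame 1 and (10.8, 9.4) in frame 2.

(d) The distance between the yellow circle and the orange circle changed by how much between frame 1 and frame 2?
-3.6

Distance in frame 1: 4.7. Distance in frame 2: 1.1.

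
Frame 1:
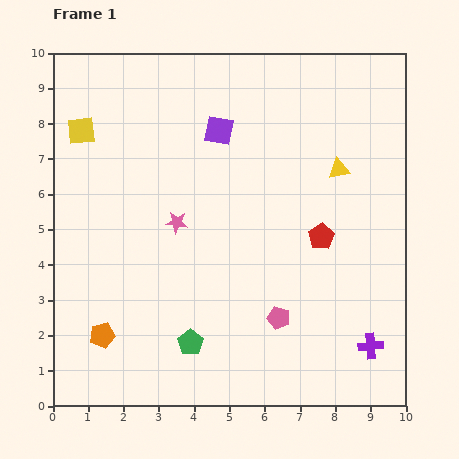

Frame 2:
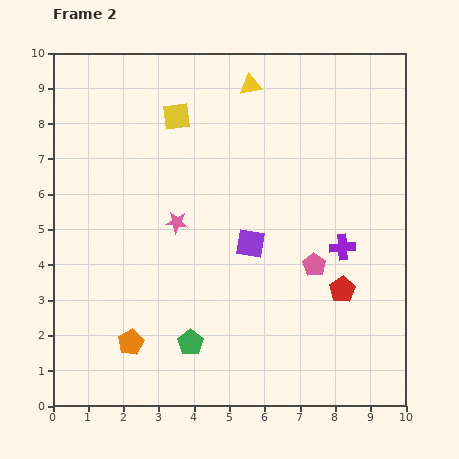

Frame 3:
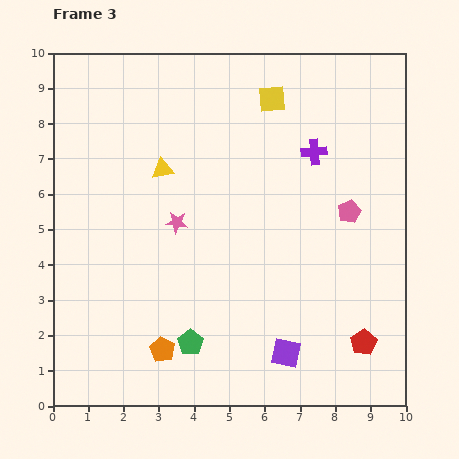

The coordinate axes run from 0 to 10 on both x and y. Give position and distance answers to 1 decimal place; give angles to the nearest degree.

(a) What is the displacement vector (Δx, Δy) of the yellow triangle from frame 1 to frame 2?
(-2.5, 2.4)

The yellow triangle was at (8.1, 6.7) in frame 1 and (5.6, 9.1) in frame 2.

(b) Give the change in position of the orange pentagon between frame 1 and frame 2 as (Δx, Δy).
(0.8, -0.2)

The orange pentagon was at (1.4, 2.0) in frame 1 and (2.2, 1.8) in frame 2.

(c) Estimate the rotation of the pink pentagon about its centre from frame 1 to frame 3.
30° clockwise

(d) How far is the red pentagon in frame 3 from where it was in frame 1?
3.2

The red pentagon moved from (7.6, 4.8) to (8.8, 1.8), a distance of √(1.2² + 3.0²) ≈ 3.2.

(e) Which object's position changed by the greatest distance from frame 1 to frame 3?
the purple square

(moved 6.6; next 5.7)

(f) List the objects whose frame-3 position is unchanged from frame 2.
the pink star, the green pentagon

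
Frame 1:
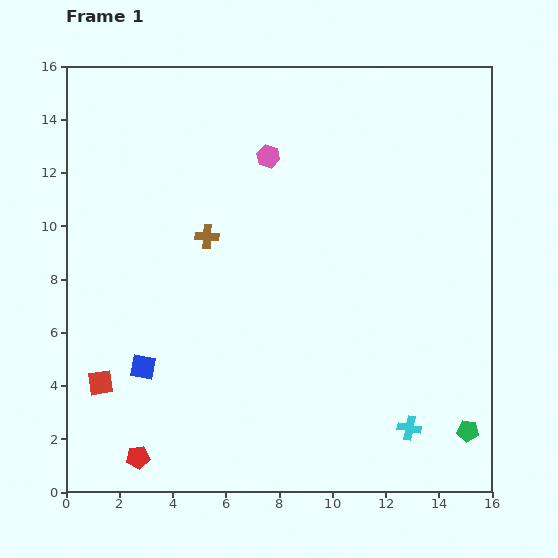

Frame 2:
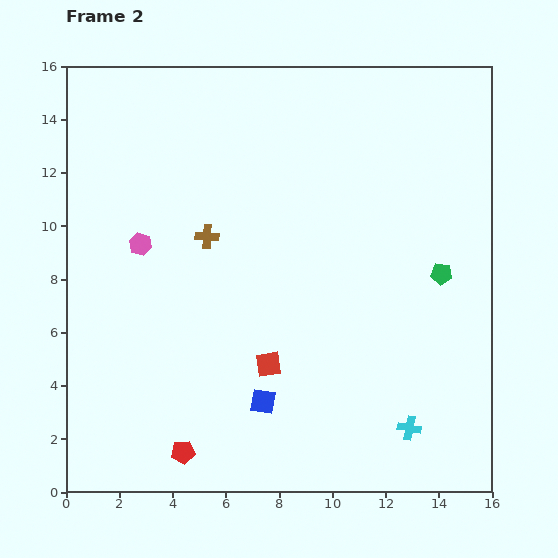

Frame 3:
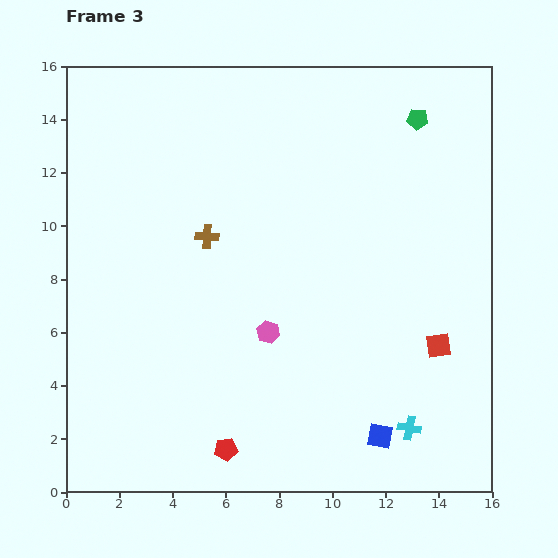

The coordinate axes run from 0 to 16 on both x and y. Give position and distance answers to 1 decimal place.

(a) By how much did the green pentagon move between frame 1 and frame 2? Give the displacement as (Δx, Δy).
(-1.0, 5.9)

The green pentagon was at (15.1, 2.3) in frame 1 and (14.1, 8.2) in frame 2.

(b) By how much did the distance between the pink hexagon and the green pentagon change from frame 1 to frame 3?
-2.9

Distance in frame 1: 12.7. Distance in frame 3: 9.8.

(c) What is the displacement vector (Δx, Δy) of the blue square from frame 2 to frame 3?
(4.4, -1.3)

The blue square was at (7.4, 3.4) in frame 2 and (11.8, 2.1) in frame 3.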